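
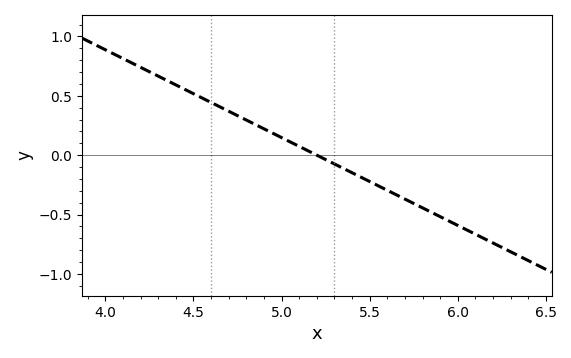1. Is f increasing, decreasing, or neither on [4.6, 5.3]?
decreasing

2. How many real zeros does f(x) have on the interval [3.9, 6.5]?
1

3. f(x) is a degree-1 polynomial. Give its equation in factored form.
y = -0.74(x - 5.2)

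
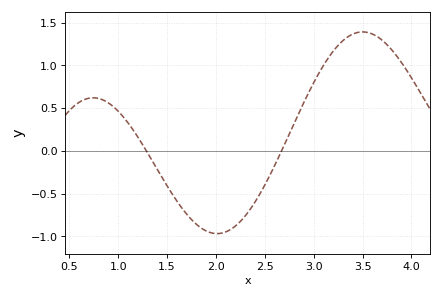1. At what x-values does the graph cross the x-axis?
1.3, 2.65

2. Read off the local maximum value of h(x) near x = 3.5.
1.4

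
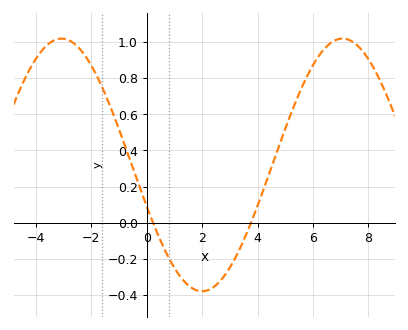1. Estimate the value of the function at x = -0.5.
0.3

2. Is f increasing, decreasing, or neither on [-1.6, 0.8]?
decreasing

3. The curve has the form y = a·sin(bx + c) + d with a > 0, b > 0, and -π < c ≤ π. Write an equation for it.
y = 0.7sin(0.62x - 2.8) + 0.32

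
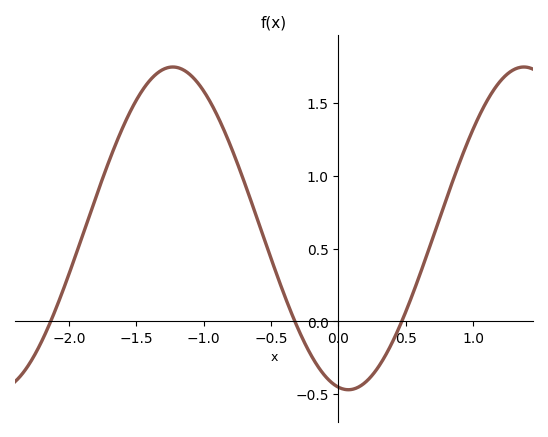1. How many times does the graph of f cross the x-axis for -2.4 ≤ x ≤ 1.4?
3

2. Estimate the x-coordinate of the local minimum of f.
0.1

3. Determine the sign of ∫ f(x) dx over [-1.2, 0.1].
positive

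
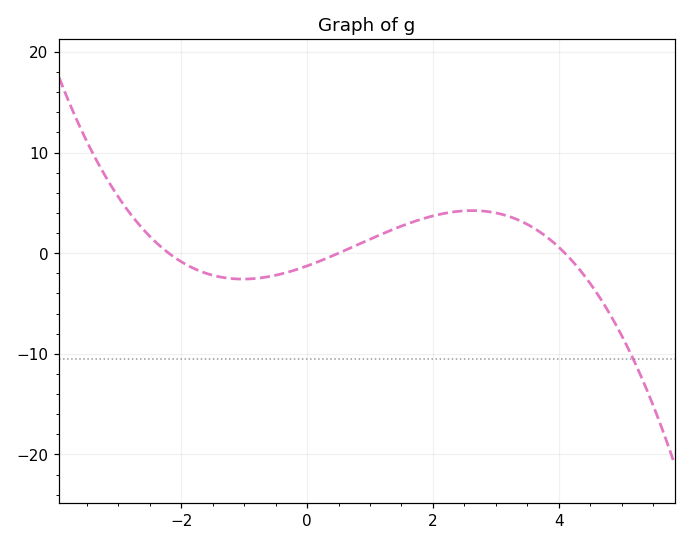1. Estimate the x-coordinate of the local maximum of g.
2.6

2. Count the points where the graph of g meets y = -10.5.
1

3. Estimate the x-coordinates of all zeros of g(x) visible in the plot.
-2.2, 0.6, 4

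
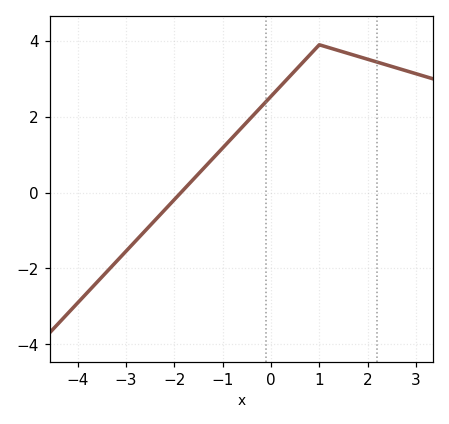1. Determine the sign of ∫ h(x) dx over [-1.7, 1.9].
positive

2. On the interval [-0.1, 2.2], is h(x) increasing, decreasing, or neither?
neither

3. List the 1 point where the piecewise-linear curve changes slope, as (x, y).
(1, 3.9)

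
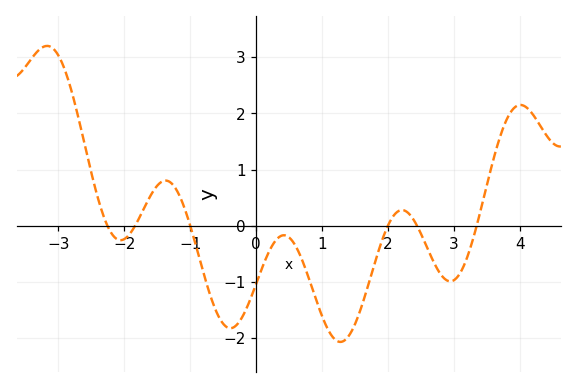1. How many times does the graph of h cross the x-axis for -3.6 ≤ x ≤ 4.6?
6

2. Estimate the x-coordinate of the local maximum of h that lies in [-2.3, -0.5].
-1.4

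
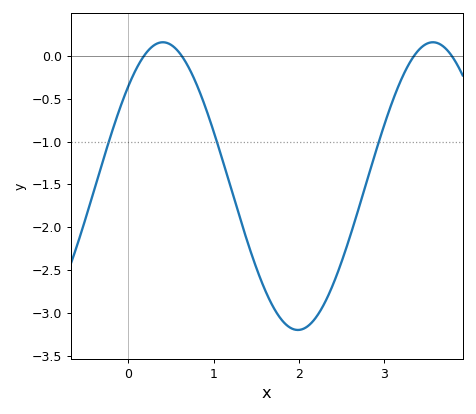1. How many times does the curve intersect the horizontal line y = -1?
3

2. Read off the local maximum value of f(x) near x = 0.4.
0.15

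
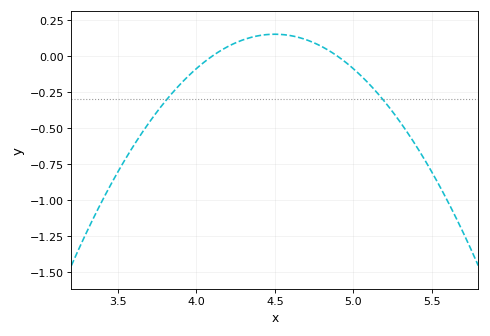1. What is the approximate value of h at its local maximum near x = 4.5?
0.16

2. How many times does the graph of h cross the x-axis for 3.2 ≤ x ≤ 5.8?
2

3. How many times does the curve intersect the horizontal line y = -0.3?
2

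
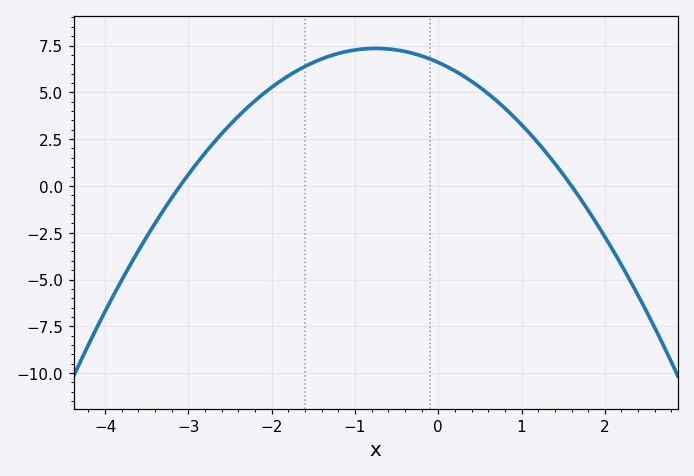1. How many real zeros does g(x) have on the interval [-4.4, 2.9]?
2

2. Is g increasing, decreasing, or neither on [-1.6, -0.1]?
neither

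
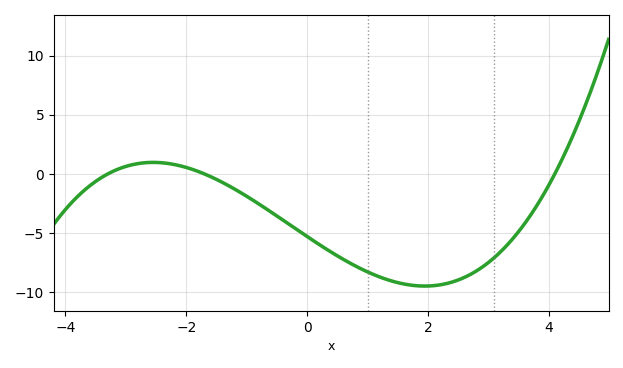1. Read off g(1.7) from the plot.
-9.38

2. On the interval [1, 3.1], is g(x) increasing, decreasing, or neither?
neither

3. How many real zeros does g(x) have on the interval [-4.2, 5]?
3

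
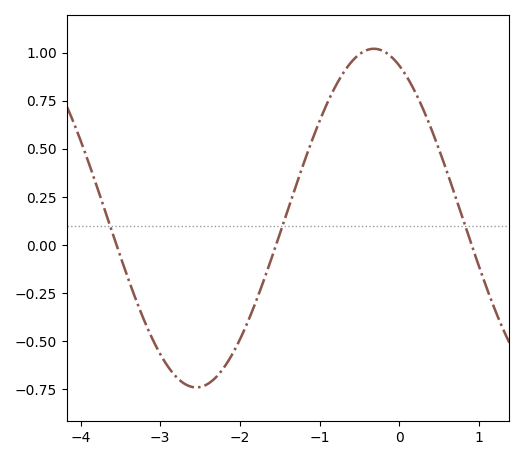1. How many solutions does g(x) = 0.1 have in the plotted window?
3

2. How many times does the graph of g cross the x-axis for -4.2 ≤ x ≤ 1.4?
3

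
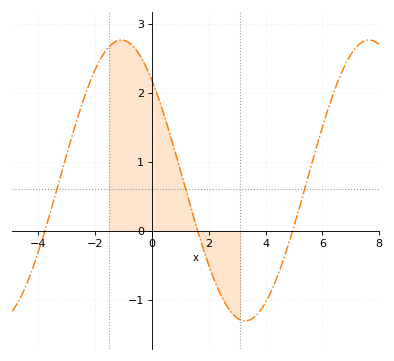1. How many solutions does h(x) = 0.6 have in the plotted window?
3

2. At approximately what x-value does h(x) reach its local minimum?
3.28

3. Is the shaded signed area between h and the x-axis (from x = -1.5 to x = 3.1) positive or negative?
positive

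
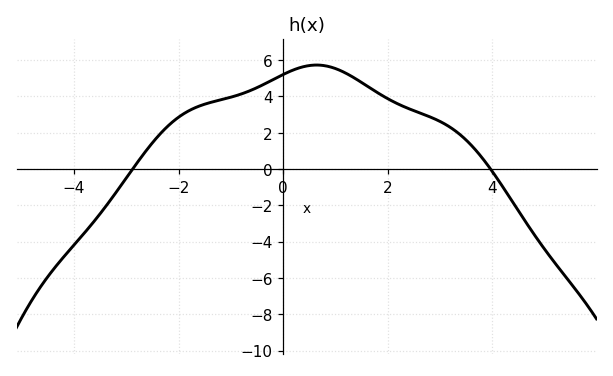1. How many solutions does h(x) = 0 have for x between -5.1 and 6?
2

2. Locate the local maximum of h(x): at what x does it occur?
0.6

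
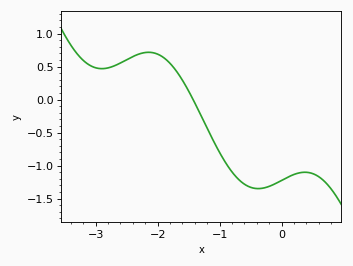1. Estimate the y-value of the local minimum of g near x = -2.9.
0.469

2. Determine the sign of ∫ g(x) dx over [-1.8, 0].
negative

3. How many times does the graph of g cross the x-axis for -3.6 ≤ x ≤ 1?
1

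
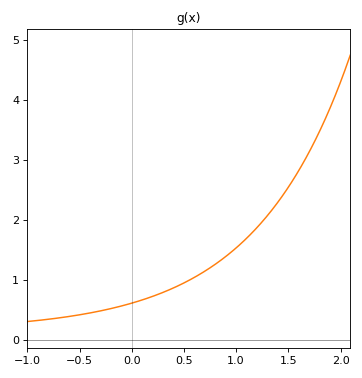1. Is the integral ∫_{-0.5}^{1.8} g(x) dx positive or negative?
positive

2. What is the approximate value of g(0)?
0.61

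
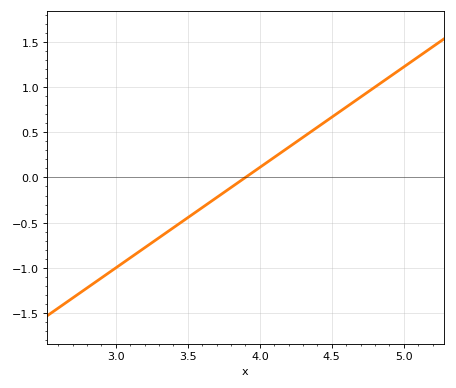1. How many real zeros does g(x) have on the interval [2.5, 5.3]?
1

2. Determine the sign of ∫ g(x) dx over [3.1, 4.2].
negative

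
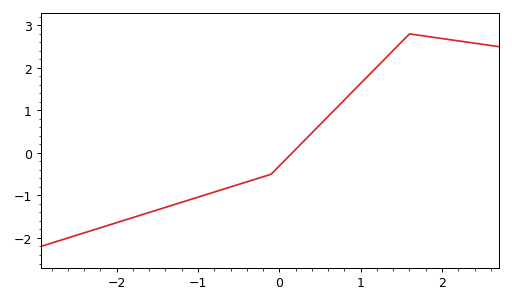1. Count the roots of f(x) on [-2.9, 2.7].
1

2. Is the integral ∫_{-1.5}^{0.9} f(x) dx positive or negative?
negative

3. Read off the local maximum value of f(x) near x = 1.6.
2.8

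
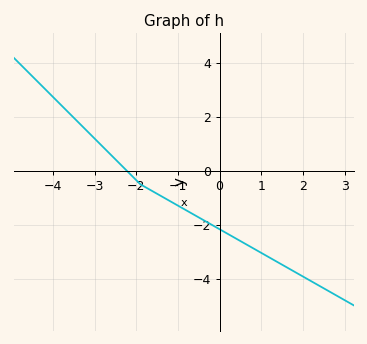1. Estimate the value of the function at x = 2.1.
-4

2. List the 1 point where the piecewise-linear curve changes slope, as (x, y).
(-1.9, -0.5)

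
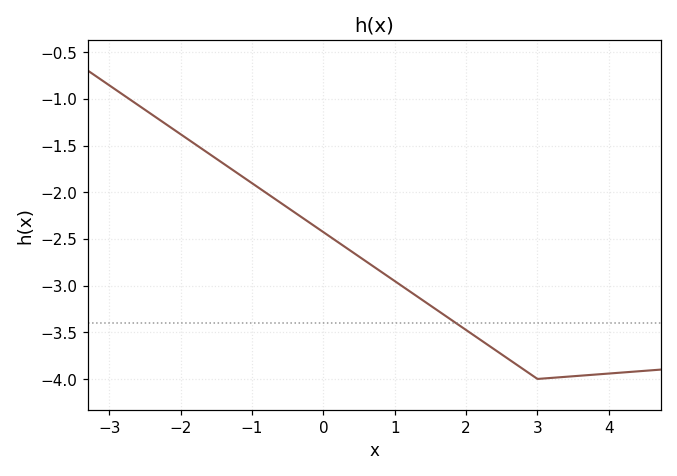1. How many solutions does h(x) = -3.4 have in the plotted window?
1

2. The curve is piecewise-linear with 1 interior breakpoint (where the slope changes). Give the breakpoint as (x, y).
(3, -4)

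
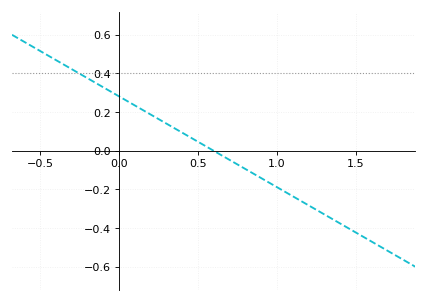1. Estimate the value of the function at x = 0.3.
0.14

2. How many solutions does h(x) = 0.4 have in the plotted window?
1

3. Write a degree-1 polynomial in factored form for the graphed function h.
y = -0.47(x - 0.6)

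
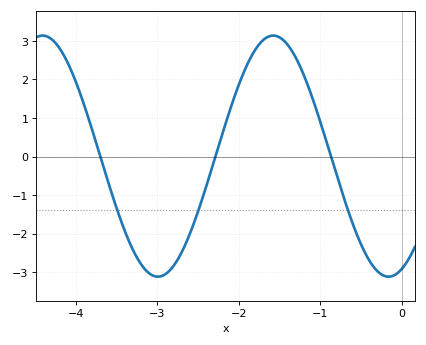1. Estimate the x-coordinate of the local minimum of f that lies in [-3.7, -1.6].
-2.99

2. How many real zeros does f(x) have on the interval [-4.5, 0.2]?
3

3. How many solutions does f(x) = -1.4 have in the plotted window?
3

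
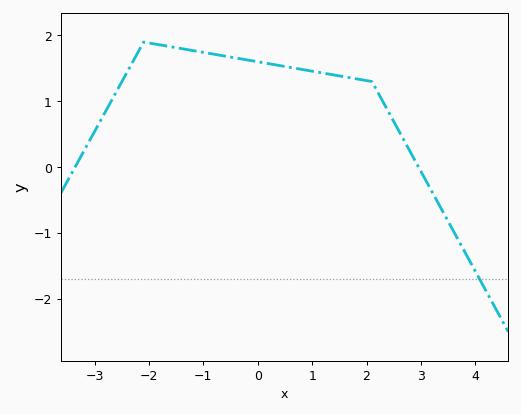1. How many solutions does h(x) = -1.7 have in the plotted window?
1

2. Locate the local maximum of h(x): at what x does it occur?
-2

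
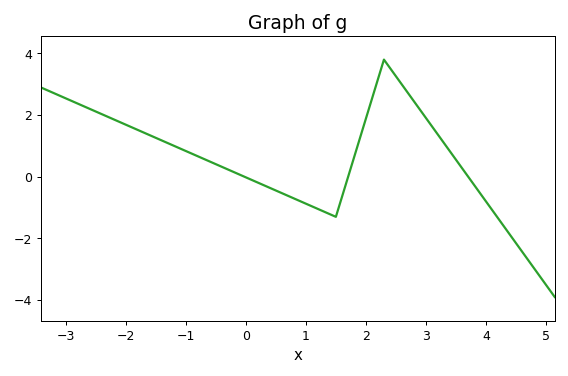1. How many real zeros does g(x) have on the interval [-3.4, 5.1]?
3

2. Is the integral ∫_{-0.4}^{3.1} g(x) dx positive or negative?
positive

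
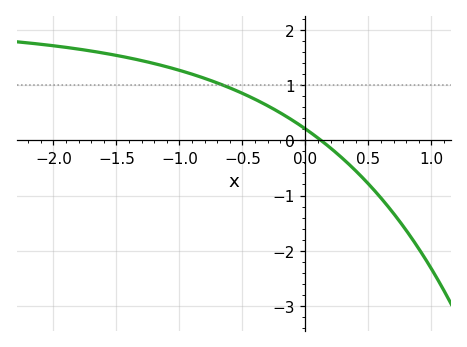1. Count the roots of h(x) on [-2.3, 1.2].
1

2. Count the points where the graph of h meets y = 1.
1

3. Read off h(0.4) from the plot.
-0.6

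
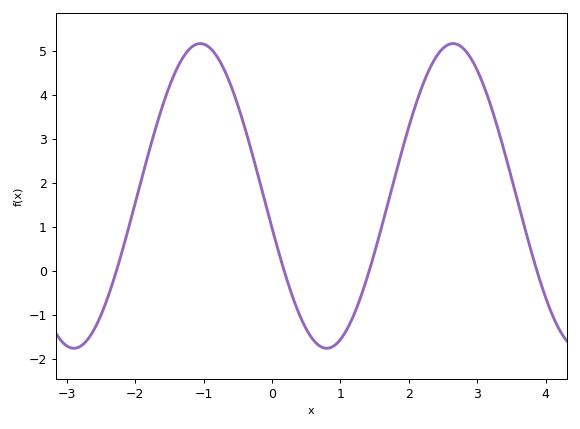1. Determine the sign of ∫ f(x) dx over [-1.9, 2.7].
positive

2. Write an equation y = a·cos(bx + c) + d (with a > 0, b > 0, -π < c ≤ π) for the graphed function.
y = 3.46cos(1.7x + 1.78) + 1.7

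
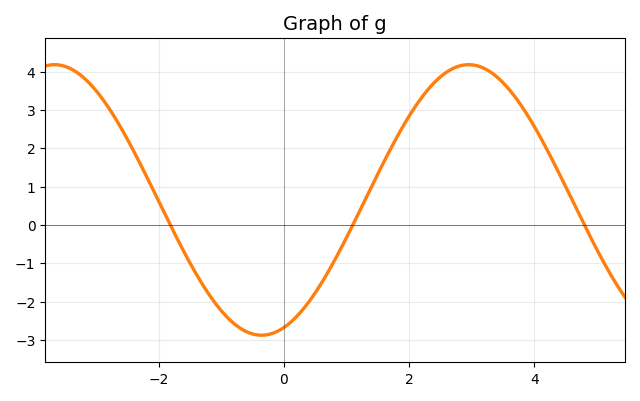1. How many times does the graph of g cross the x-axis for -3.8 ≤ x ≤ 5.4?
3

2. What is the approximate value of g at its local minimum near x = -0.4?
-2.88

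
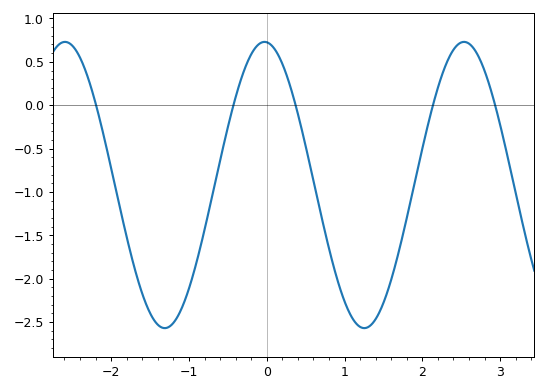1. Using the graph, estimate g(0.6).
-0.869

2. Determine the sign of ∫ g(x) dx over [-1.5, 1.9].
negative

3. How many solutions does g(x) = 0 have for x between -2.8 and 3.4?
5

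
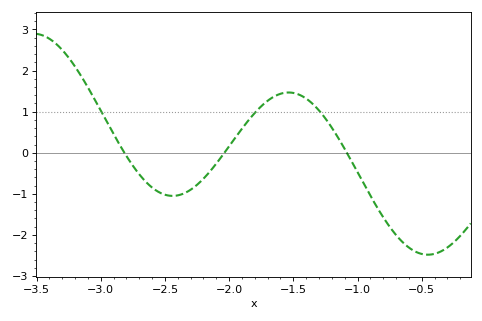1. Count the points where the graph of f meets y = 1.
3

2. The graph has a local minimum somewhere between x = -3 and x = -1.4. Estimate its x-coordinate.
-2.44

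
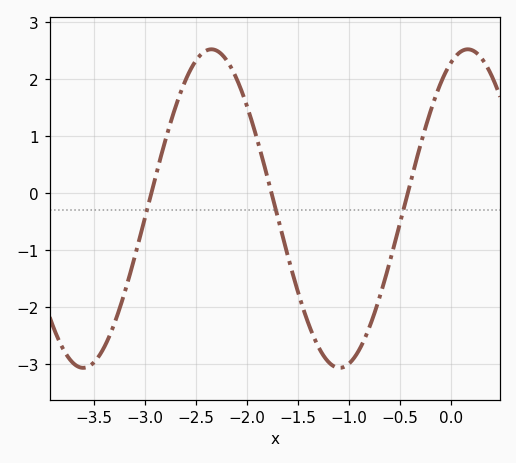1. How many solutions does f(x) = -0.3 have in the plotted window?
3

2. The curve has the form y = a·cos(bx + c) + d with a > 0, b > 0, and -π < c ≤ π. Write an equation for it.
y = 2.79cos(2.5x - 0.41) - 0.27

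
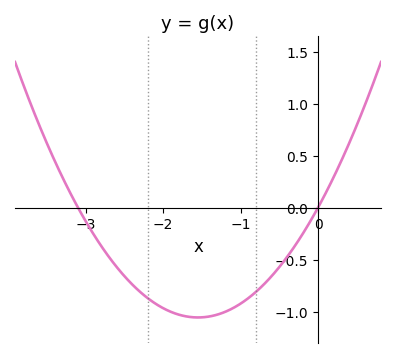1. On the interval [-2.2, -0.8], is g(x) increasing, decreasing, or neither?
neither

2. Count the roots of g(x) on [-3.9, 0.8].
2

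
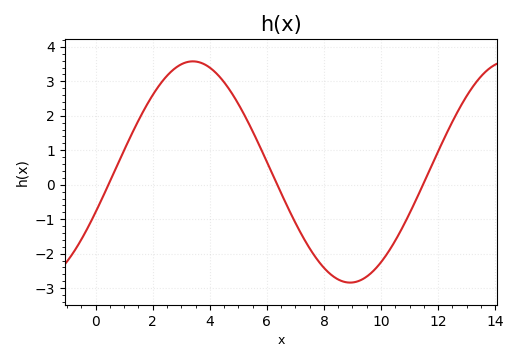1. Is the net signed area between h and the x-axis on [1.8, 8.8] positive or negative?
positive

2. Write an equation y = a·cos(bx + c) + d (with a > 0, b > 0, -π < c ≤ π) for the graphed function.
y = 3.21cos(0.57x - 1.9) + 0.37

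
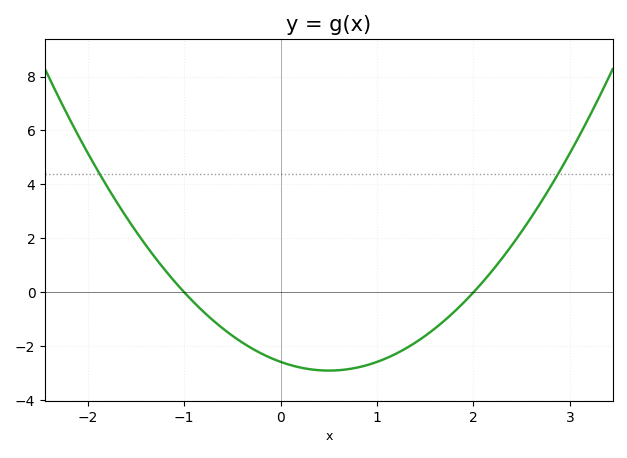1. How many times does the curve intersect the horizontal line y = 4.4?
2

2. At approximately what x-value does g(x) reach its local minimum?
0.5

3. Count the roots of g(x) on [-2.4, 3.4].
2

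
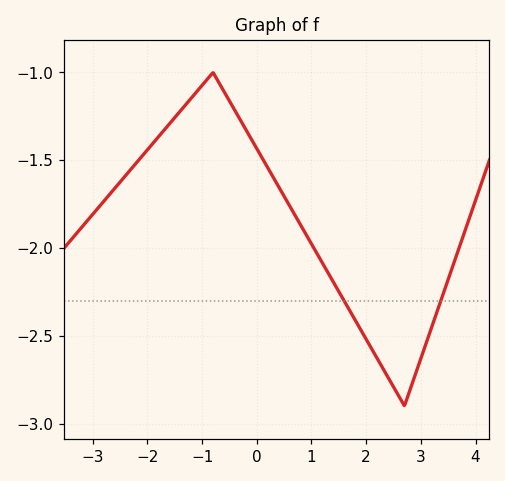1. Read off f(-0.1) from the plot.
-1.4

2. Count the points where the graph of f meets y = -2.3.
2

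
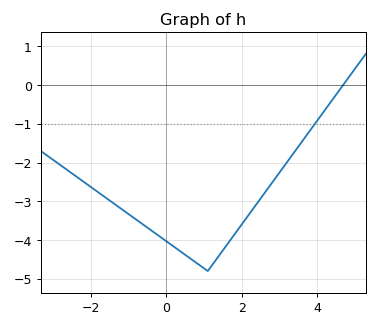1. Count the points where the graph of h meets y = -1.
1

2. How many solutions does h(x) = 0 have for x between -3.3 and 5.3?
1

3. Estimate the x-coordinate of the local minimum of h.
1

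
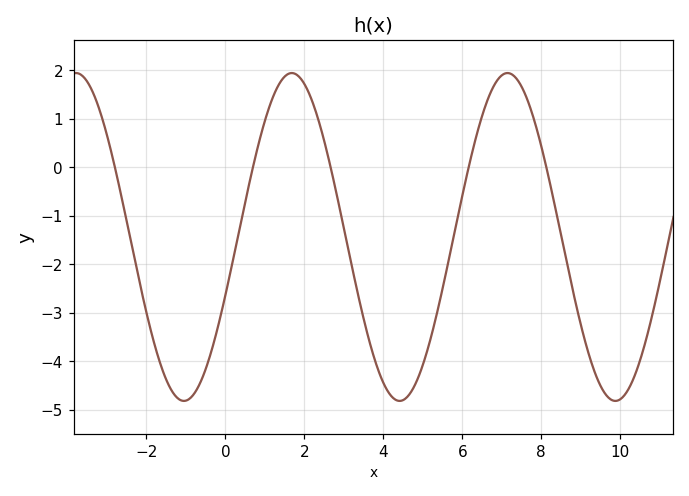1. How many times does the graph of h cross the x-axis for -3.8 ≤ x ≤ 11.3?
5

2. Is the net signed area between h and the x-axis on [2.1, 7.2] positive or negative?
negative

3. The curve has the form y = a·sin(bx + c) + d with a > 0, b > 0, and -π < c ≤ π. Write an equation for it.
y = 3.38sin(1.1x - 0.36) - 1.44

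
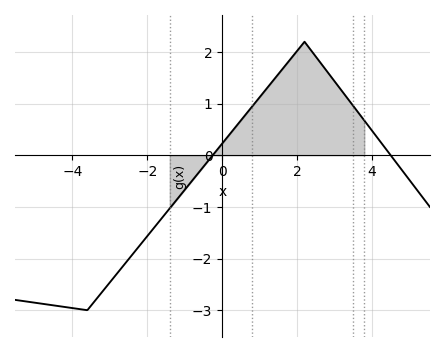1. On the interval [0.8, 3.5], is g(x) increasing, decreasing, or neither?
neither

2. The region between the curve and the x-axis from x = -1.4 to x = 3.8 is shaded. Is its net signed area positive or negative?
positive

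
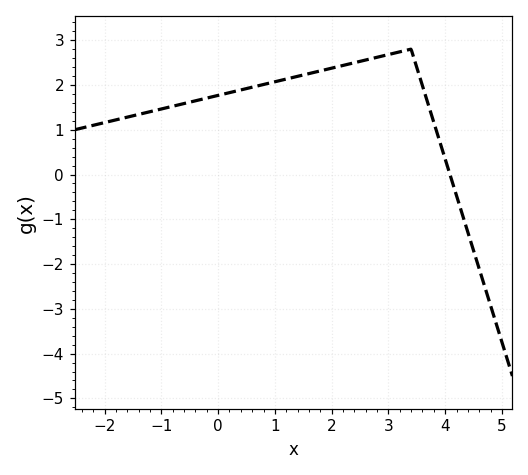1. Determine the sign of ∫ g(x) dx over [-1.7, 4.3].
positive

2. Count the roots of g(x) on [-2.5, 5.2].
1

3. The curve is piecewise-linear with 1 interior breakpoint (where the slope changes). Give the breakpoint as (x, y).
(3.4, 2.8)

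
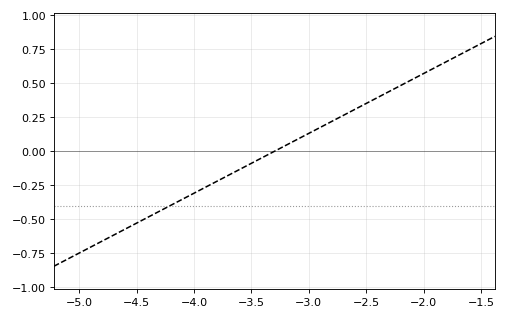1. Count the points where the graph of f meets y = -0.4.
1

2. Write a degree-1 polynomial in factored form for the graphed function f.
y = 0.44(x + 3.3)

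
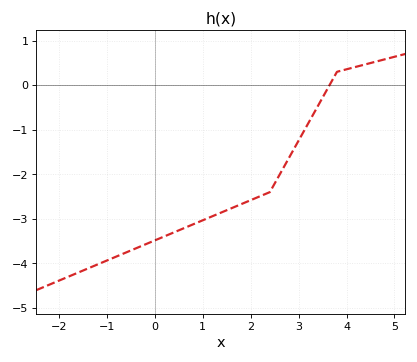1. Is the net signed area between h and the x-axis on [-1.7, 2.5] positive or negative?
negative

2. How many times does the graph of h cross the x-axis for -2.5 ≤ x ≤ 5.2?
1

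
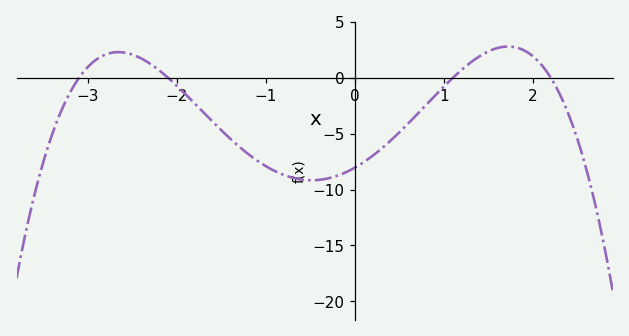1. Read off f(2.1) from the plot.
1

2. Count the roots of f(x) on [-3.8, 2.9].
4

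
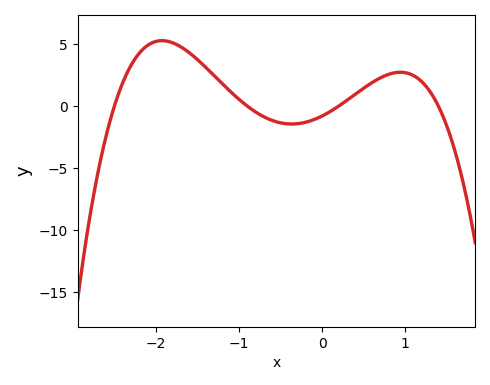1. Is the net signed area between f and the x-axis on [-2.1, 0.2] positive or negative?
positive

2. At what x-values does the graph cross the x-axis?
-2.5, -0.9, 0.2, 1.4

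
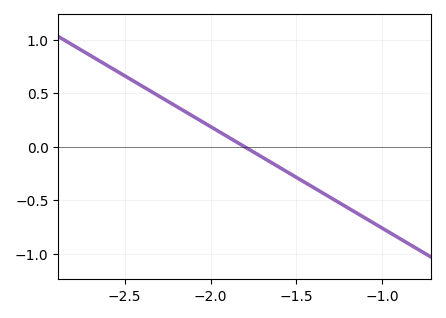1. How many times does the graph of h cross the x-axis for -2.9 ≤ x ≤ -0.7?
1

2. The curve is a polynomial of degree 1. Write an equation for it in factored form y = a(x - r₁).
y = -0.95(x + 1.8)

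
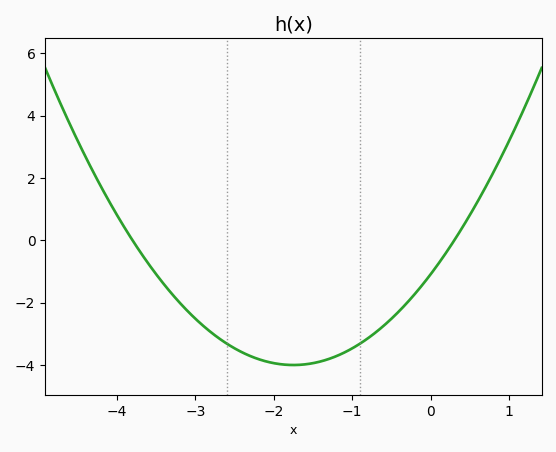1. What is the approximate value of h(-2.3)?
-3.8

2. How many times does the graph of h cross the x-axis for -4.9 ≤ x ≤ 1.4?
2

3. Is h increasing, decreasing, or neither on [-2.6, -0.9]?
neither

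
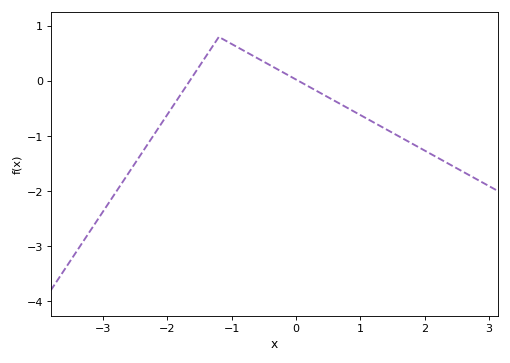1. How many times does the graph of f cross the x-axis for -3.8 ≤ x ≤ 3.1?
2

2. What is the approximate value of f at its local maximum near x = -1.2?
0.8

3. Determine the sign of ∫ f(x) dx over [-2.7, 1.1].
negative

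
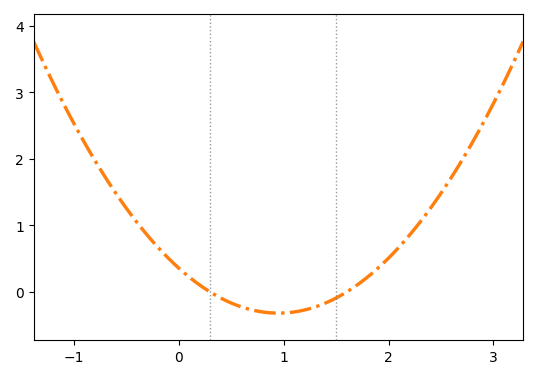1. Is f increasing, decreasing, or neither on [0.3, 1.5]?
neither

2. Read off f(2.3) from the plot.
1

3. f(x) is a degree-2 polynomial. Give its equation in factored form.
y = 0.75(x - 0.3)(x - 1.6)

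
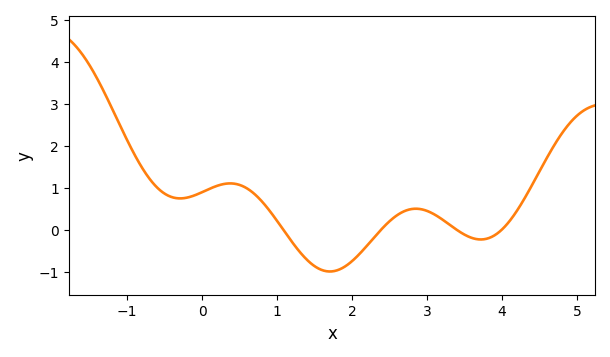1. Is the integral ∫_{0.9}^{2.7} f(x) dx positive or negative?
negative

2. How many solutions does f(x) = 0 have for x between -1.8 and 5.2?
4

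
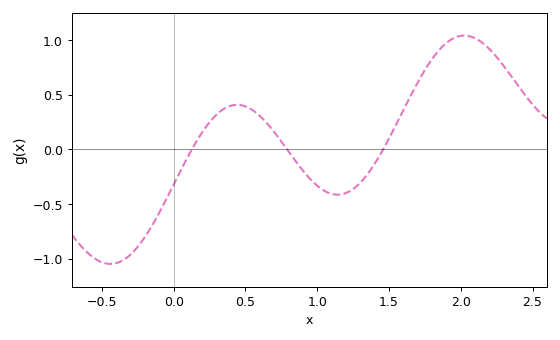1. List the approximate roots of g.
0.126, 0.789, 1.46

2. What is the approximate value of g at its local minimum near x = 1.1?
-0.414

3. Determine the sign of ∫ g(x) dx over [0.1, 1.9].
positive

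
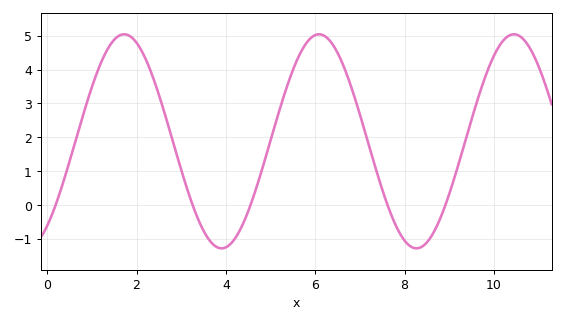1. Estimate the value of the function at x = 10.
4.4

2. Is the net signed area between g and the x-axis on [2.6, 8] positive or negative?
positive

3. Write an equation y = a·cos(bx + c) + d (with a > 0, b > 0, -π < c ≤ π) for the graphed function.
y = 3.16cos(1.4x - 2.5) + 1.88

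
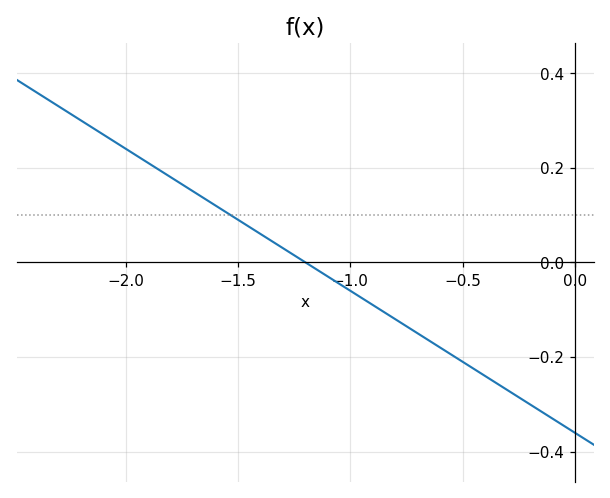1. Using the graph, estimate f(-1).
-0.06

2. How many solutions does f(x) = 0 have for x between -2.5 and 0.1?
1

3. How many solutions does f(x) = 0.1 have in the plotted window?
1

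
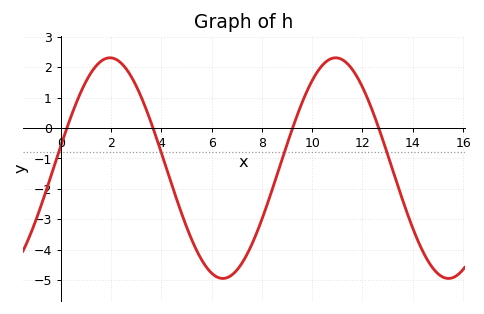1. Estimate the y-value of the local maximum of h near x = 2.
2.3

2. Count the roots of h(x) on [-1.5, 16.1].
4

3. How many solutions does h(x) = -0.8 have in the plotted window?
4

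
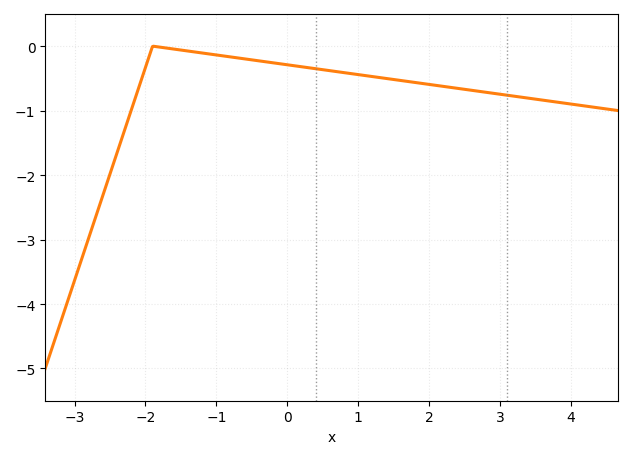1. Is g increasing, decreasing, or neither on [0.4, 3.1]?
decreasing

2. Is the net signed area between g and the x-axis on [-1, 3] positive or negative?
negative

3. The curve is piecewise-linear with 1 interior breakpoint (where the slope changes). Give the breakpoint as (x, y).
(-1.9, 0)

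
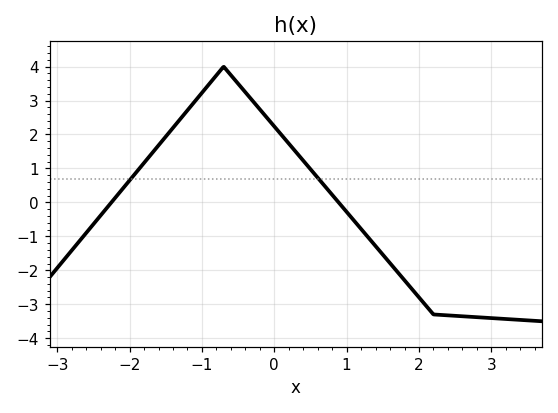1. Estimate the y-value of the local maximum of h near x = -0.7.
4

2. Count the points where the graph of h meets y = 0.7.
2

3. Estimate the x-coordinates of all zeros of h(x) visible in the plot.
-2.25, 0.889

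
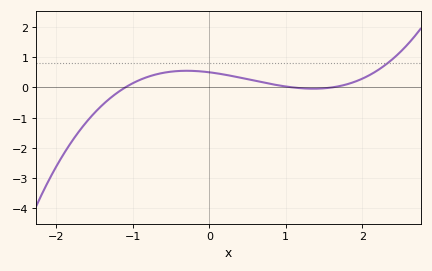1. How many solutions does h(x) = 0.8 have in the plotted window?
1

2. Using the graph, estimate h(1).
0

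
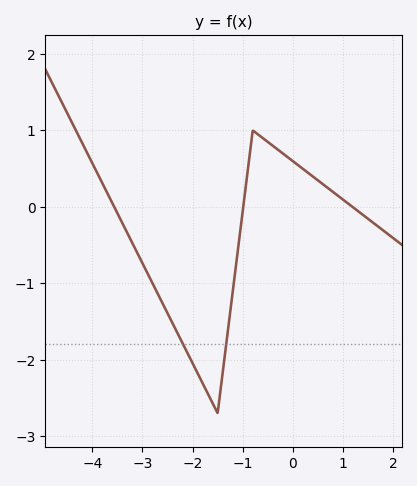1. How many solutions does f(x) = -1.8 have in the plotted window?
2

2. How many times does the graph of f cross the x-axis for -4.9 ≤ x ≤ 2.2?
3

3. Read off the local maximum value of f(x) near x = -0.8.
0.999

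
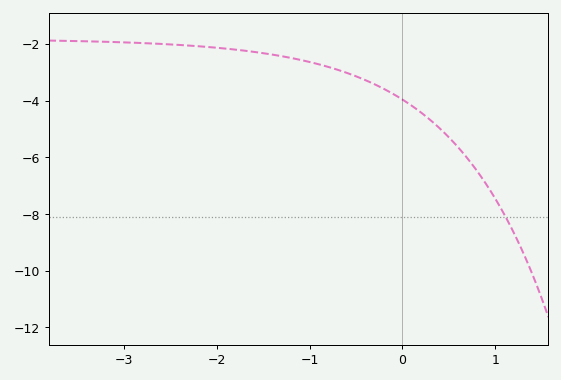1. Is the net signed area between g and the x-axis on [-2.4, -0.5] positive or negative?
negative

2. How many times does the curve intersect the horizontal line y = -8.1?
1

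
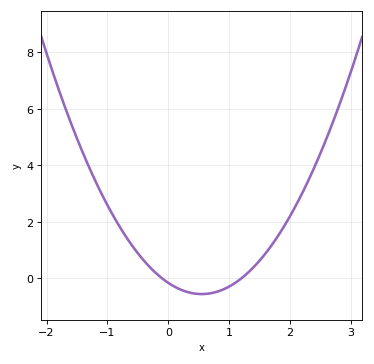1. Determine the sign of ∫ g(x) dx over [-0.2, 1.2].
negative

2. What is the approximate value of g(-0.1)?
0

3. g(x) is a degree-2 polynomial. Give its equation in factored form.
y = 1.31(x + 0.1)(x - 1.2)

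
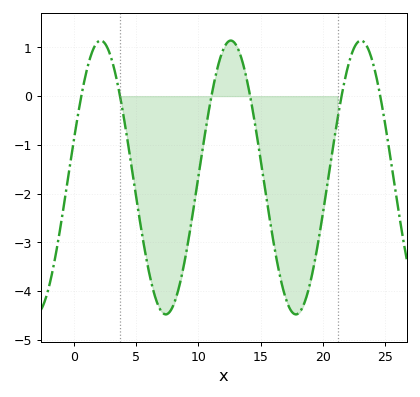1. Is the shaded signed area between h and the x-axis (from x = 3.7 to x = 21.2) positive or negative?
negative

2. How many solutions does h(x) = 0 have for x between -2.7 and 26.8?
6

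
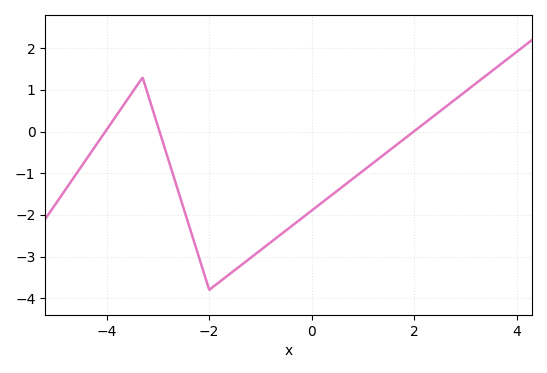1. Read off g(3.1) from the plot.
1.06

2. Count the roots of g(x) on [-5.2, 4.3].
3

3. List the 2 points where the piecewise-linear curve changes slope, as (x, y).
(-3.3, 1.3); (-2, -3.8)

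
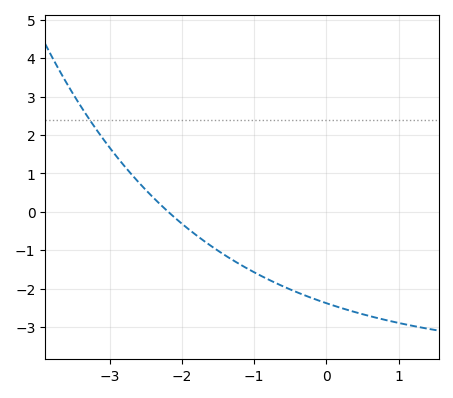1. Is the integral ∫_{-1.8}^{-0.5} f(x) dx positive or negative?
negative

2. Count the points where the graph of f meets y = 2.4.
1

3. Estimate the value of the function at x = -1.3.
-1.3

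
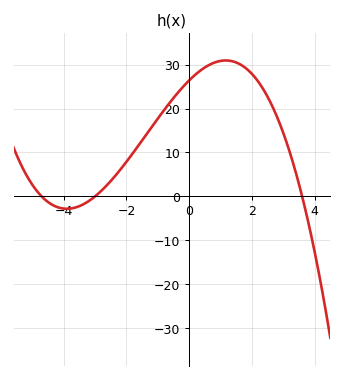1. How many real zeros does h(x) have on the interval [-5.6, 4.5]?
3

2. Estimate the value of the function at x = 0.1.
27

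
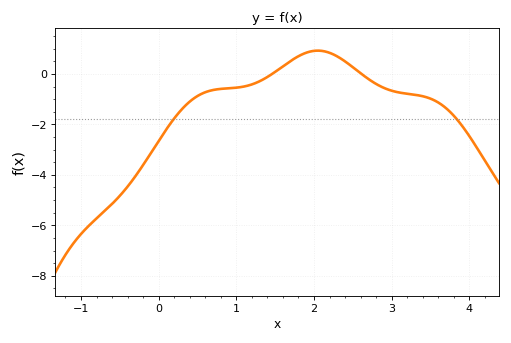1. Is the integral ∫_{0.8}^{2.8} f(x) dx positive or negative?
positive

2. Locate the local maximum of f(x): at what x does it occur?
2.05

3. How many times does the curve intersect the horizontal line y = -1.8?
2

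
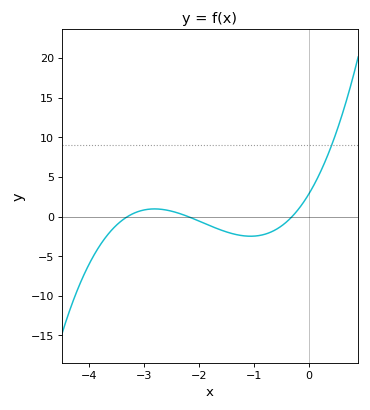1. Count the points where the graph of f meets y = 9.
1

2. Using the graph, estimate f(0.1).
4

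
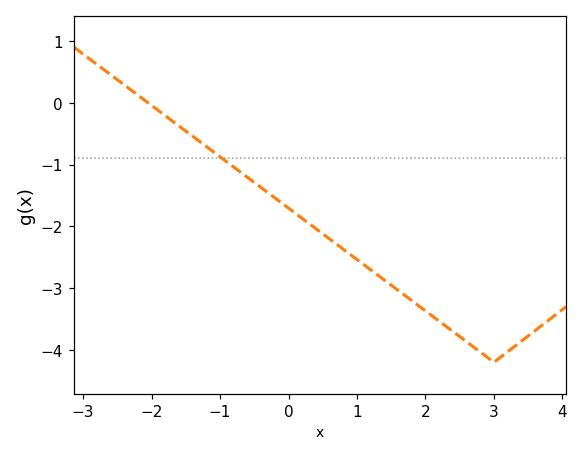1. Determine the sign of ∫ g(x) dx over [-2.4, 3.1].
negative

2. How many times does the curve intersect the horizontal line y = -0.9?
1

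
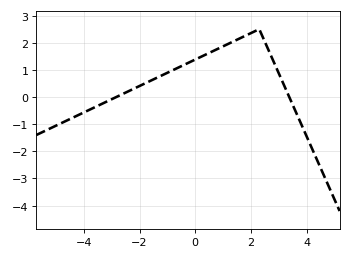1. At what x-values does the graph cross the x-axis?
-2.83, 3.38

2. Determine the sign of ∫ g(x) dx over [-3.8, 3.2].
positive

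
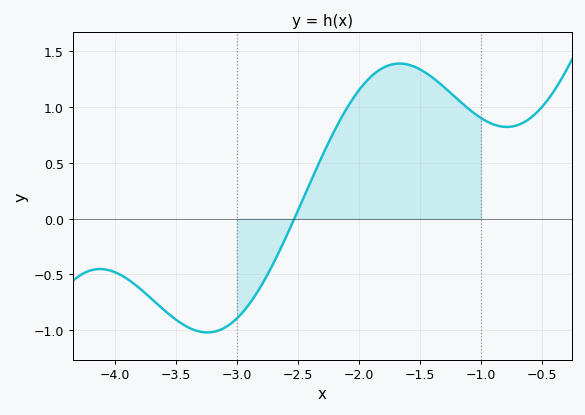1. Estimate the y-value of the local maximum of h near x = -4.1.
-0.45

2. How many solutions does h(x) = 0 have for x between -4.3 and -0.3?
1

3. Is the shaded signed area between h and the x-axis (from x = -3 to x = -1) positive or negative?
positive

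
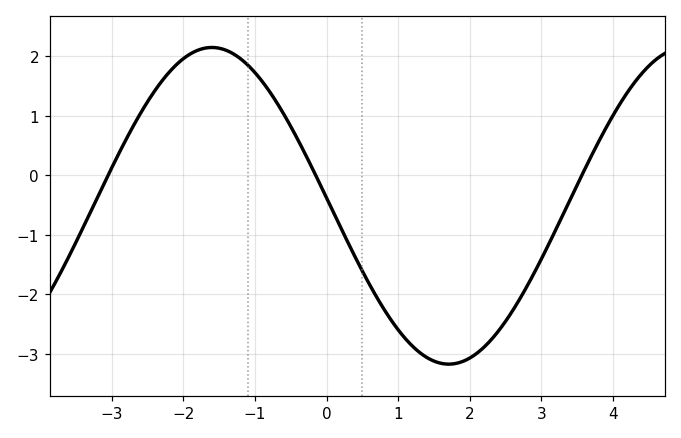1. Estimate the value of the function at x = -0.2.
0.1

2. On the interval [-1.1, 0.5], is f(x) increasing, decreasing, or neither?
decreasing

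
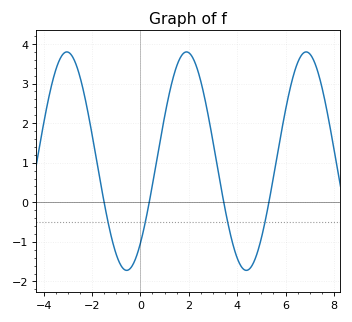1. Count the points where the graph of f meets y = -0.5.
4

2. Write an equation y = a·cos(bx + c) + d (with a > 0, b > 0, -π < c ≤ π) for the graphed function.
y = 2.76cos(1.27x - 2.42) + 1.04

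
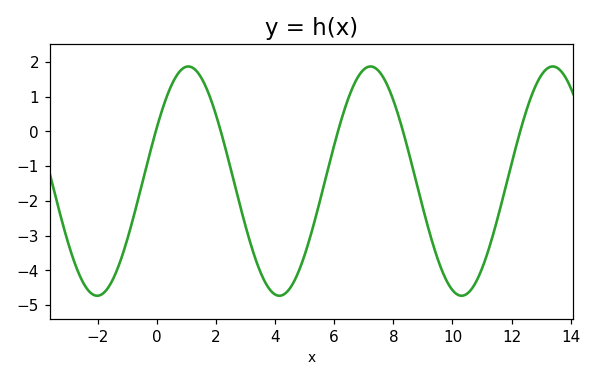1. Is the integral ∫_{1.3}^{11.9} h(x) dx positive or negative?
negative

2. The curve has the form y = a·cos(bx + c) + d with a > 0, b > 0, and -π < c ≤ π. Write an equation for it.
y = 3.3cos(1.02x - 1.09) - 1.43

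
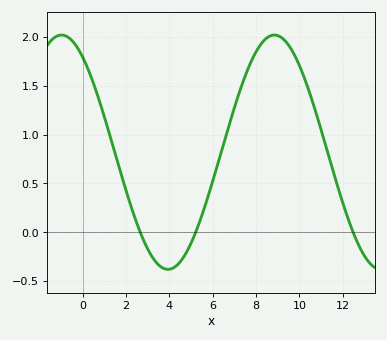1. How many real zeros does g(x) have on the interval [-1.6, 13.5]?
3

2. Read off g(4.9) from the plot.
-0.161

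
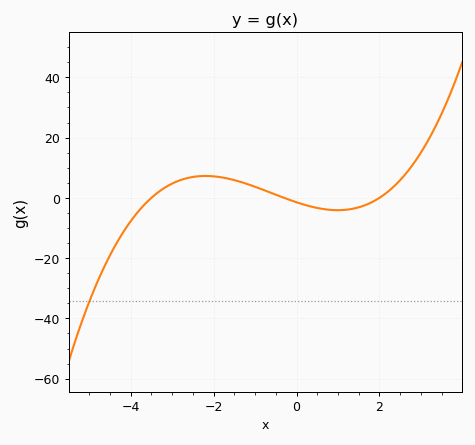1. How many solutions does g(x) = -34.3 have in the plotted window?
1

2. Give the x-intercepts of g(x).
-3.5, -0.3, 2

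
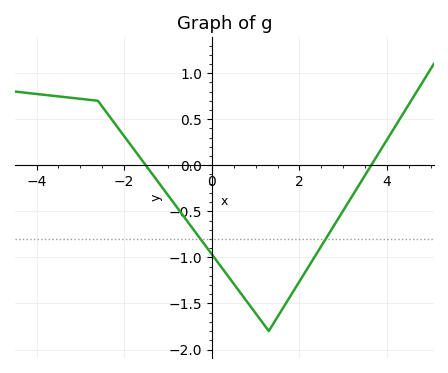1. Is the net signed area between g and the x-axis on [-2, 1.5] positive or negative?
negative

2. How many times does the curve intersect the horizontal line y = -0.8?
2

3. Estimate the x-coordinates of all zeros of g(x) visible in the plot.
-1.51, 3.64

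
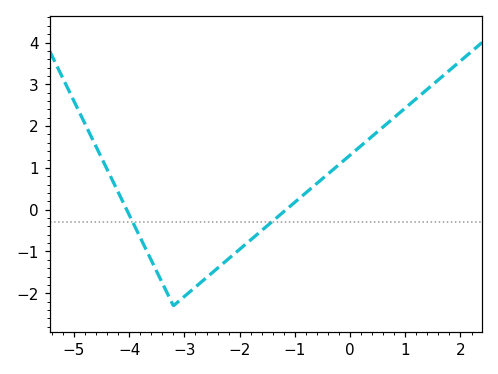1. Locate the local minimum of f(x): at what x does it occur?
-3.2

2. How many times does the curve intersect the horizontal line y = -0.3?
2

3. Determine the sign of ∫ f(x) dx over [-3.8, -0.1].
negative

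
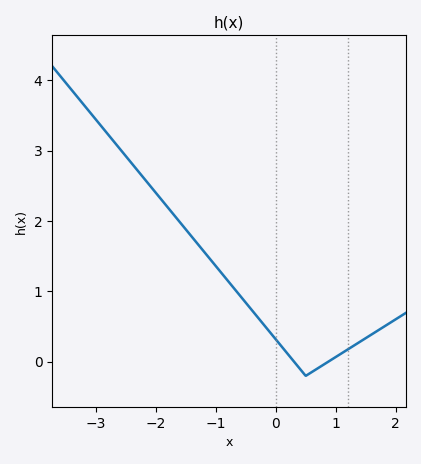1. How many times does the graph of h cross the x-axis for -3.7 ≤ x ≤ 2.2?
2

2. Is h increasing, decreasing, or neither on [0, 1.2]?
neither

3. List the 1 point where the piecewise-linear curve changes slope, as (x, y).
(0.5, -0.2)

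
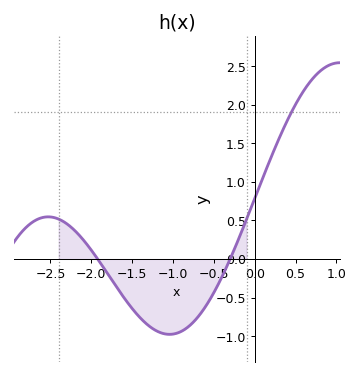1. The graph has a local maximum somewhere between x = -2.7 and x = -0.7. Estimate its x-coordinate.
-2.5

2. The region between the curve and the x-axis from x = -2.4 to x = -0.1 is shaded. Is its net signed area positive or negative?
negative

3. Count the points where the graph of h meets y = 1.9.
1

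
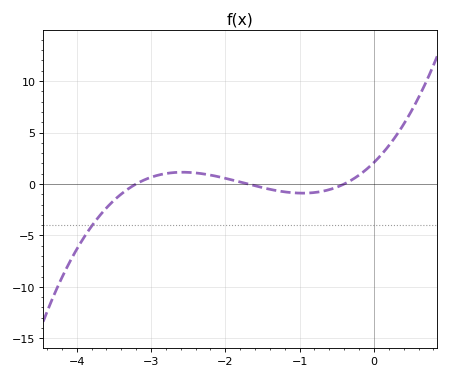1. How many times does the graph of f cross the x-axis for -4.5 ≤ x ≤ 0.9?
3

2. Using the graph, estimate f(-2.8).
1.01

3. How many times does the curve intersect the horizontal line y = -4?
1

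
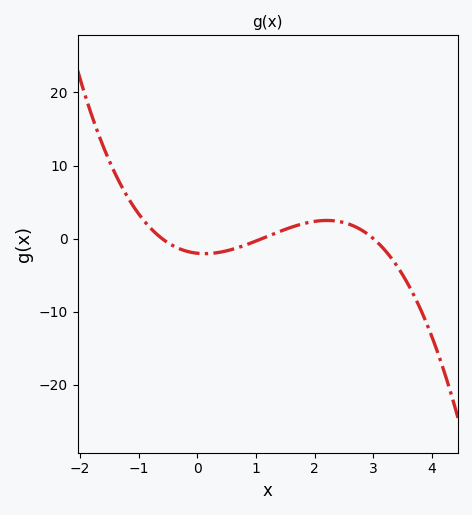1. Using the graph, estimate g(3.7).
-8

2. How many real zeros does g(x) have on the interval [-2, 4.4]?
3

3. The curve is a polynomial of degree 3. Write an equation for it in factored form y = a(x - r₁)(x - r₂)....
y = -1.01(x + 0.6)(x - 1.1)(x - 3)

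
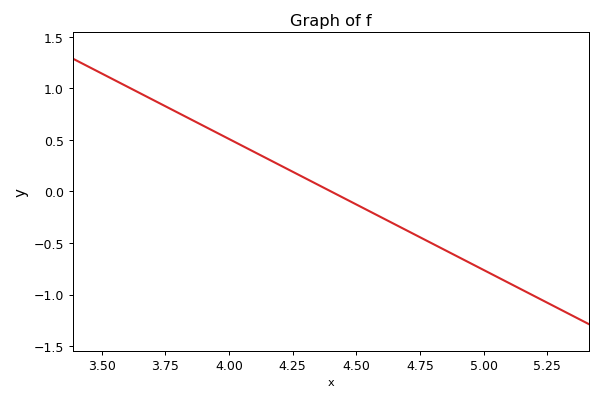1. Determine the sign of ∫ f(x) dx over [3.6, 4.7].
positive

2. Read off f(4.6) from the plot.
-0.25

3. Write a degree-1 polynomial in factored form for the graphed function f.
y = -1.27(x - 4.4)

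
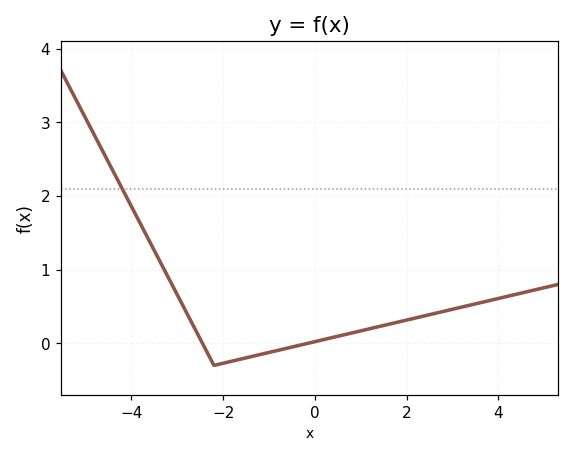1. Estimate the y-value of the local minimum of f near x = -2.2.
-0.3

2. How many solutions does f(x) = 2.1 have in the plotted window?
1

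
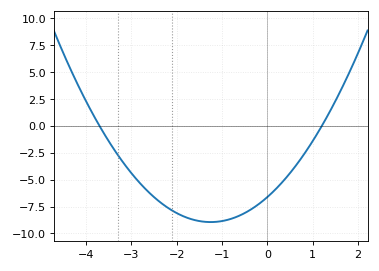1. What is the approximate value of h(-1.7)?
-8.5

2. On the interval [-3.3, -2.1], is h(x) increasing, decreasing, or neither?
decreasing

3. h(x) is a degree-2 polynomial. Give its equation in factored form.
y = 1.49(x + 3.7)(x - 1.2)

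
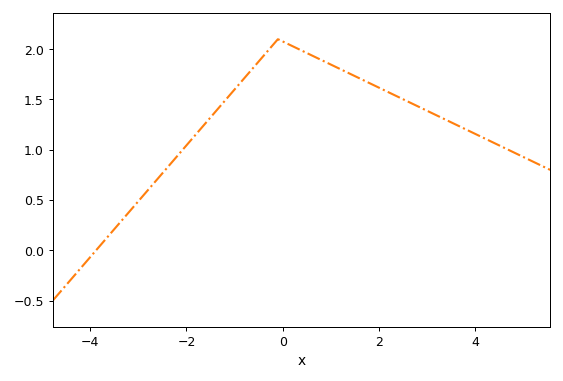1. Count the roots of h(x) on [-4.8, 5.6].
1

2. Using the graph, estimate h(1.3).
1.78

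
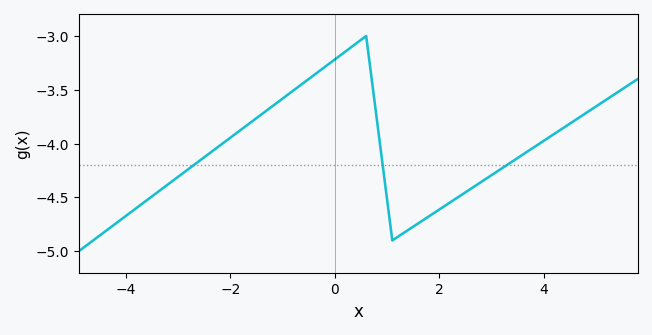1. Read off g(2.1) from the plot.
-4.6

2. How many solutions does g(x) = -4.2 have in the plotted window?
3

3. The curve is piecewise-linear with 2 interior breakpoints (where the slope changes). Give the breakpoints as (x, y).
(0.6, -3); (1.1, -4.9)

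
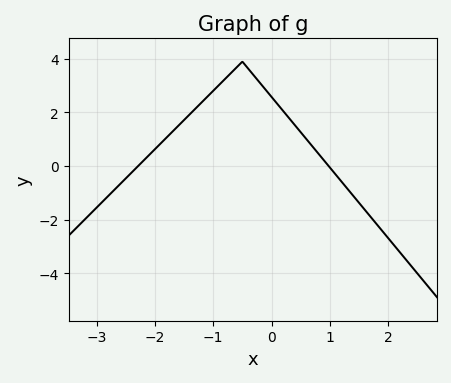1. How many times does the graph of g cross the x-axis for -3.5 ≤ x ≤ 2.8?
2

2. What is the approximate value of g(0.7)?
0.737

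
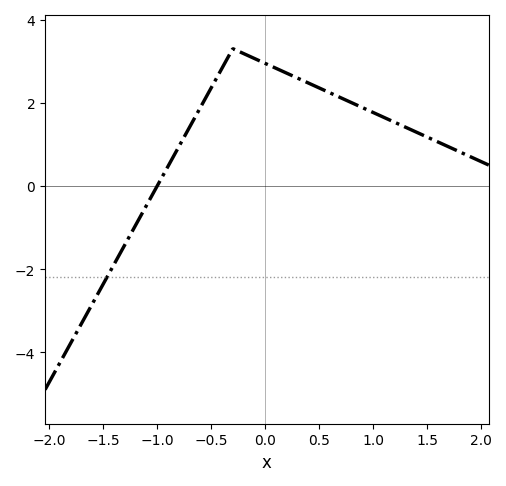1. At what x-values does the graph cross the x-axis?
-1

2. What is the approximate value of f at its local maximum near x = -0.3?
3.3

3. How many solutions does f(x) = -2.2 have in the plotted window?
1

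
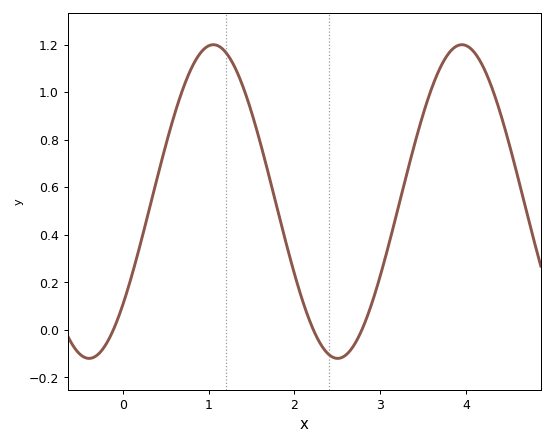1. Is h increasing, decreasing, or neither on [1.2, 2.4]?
decreasing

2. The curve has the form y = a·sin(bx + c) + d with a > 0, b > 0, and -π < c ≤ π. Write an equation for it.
y = 0.66sin(2.17x - 0.72) + 0.54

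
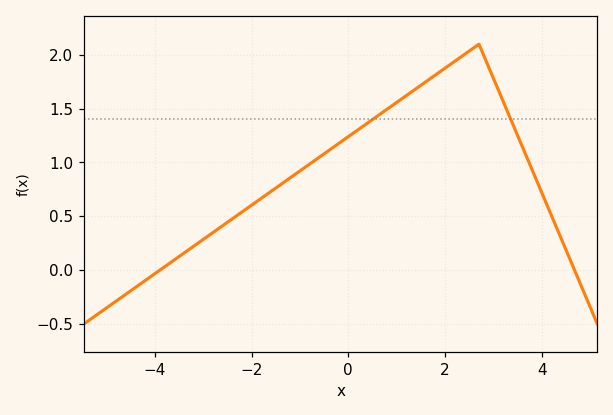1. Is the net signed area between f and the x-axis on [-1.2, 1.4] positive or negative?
positive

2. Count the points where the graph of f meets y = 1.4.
2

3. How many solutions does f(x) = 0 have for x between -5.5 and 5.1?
2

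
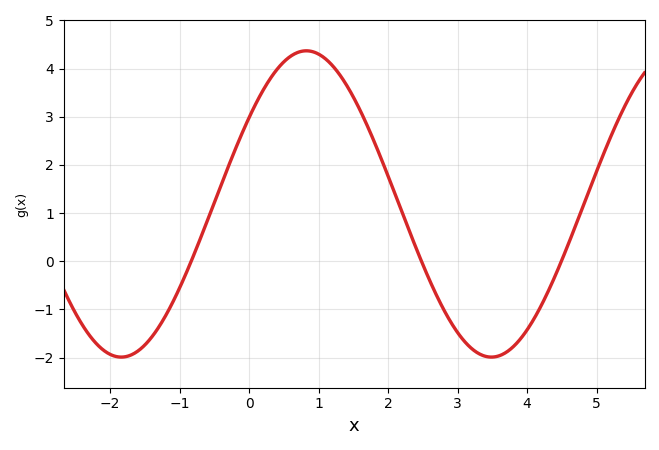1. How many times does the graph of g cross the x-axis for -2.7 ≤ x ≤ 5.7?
3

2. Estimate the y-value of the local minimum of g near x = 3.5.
-2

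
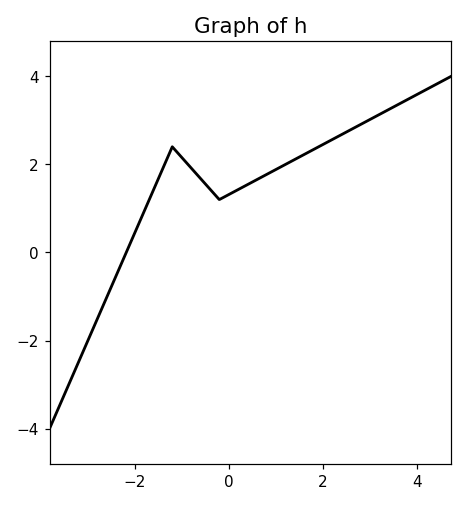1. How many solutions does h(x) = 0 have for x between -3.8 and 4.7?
1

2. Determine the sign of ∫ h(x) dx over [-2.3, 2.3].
positive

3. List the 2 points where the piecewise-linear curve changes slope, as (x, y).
(-1.2, 2.4); (-0.2, 1.2)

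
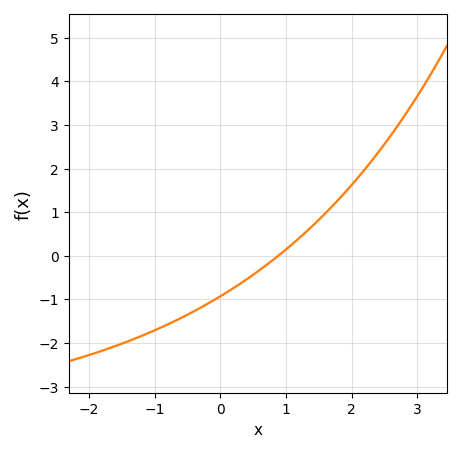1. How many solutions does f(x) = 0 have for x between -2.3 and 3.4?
1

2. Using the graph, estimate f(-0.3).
-1.19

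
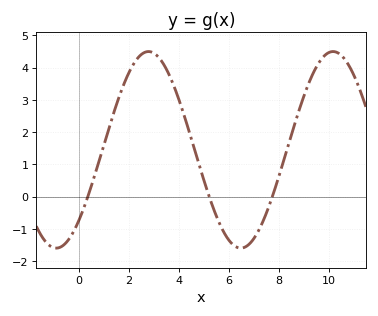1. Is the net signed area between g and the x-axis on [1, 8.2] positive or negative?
positive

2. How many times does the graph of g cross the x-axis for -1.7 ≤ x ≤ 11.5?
3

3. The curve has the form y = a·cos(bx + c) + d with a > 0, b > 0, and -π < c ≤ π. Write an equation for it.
y = 3.05cos(0.85x - 2.36) + 1.45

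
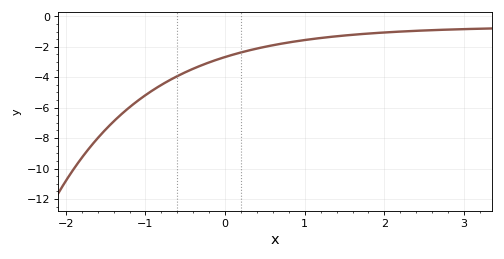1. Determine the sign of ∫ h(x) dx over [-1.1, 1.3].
negative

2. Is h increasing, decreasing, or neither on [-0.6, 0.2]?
increasing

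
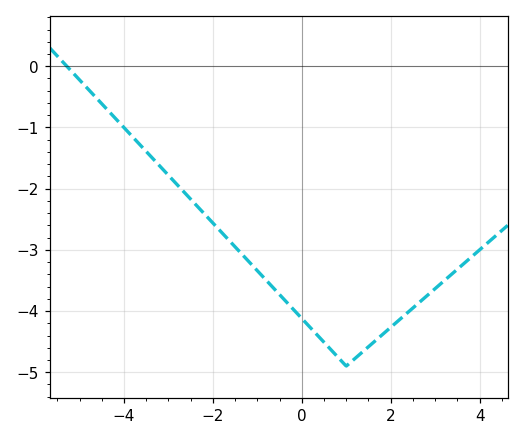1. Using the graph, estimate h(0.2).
-4.28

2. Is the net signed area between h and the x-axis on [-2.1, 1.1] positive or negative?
negative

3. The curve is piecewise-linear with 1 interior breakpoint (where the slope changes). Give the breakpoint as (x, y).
(1, -4.9)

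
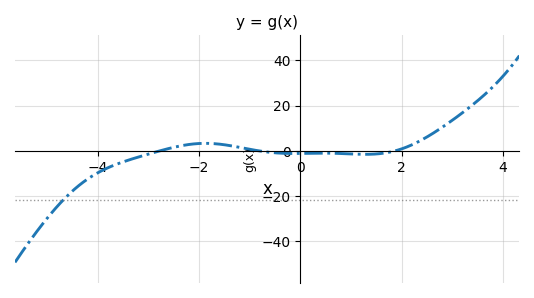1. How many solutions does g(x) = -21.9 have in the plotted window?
1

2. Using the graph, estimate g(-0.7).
-0.415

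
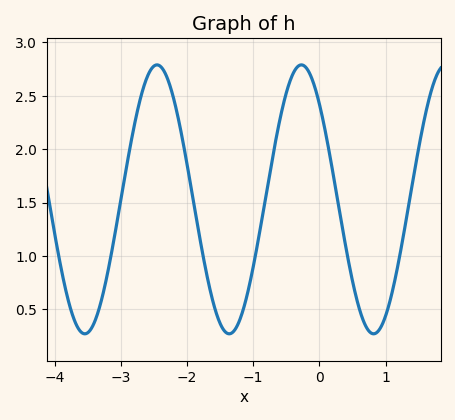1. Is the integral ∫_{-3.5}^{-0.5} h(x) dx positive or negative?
positive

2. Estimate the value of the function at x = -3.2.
0.85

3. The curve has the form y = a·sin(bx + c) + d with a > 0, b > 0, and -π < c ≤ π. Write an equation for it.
y = 1.26sin(2.9x + 2.4) + 1.53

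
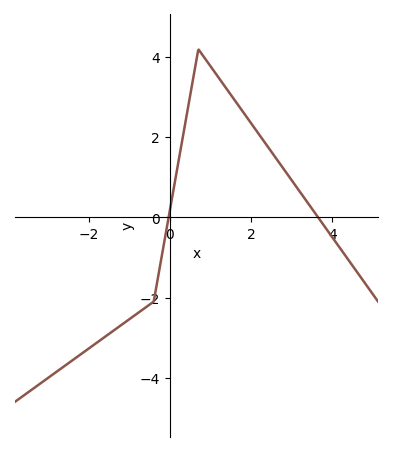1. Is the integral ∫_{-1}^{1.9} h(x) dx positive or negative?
positive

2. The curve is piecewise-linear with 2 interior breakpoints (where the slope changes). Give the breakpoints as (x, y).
(-0.4, -2.1); (0.7, 4.2)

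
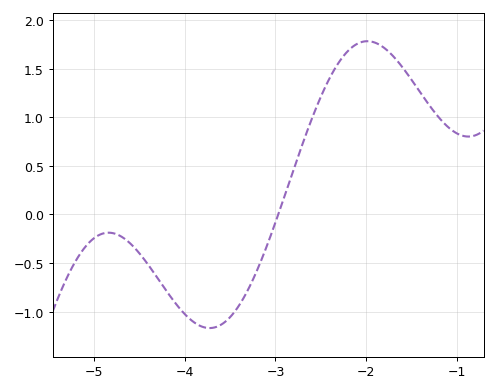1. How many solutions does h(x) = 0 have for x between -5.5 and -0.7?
1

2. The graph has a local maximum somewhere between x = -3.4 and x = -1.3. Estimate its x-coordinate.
-1.99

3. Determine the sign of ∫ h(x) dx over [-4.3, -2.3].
negative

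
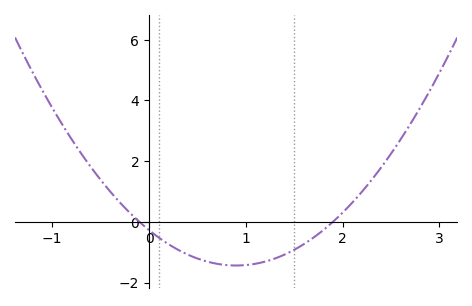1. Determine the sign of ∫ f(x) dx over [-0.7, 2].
negative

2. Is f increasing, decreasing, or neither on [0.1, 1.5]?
neither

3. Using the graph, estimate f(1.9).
0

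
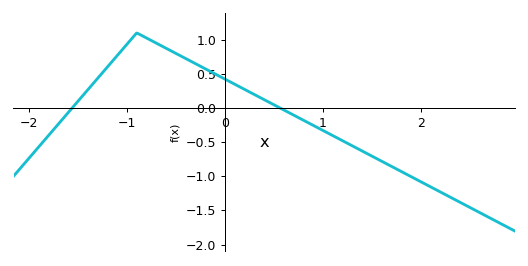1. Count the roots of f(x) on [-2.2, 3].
2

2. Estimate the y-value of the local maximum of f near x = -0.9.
1.1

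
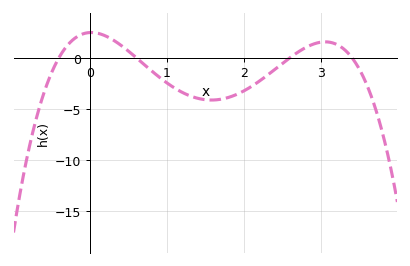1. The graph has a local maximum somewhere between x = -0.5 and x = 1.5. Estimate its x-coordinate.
0.018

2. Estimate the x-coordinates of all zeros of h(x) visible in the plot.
-0.4, 0.6, 2.6, 3.4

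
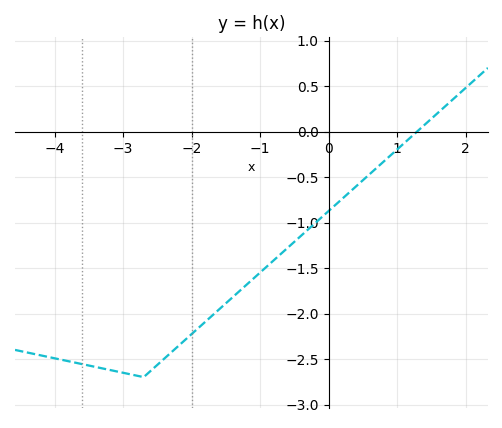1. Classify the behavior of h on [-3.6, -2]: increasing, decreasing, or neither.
neither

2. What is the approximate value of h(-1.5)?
-1.89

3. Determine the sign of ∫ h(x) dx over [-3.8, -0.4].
negative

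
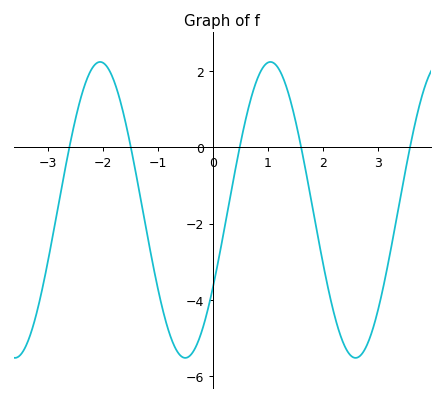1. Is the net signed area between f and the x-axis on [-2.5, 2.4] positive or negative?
negative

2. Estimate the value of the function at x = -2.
2.2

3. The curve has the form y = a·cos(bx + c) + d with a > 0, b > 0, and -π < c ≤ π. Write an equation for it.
y = 3.88cos(2x - 2.1) - 1.64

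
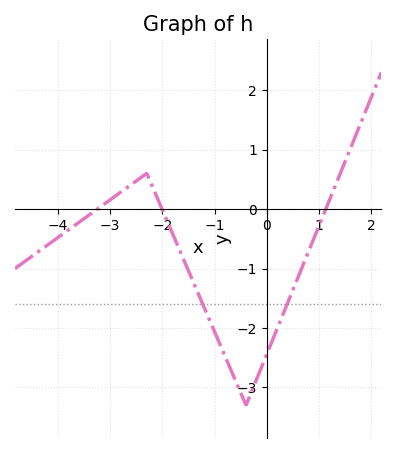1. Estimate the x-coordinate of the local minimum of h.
-0.4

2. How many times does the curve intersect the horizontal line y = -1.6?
2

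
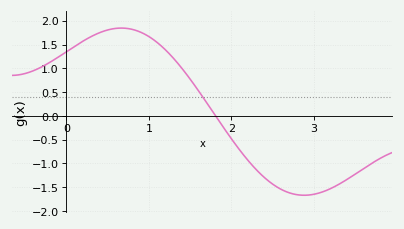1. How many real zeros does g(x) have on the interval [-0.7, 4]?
1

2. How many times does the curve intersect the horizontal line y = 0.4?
1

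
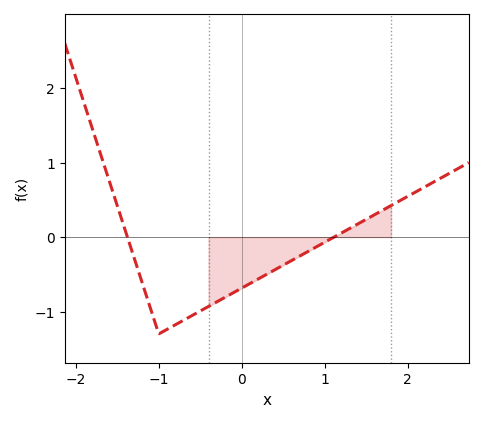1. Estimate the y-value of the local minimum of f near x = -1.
-1.3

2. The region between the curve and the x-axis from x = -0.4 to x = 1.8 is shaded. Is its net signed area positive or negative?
negative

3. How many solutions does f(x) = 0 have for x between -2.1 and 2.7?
2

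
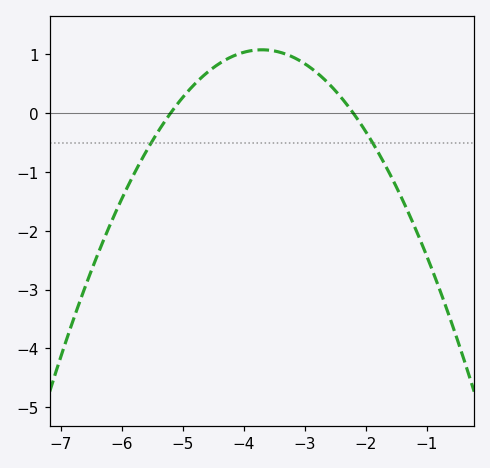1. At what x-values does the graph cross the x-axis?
-5.2, -2.2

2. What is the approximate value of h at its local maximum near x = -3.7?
1.1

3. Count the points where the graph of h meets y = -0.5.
2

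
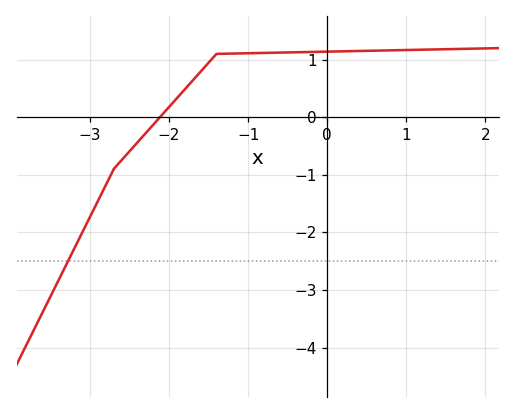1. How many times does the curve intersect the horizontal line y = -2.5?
1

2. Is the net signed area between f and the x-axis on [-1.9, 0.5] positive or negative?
positive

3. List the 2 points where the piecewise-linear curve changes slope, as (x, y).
(-2.7, -0.9); (-1.4, 1.1)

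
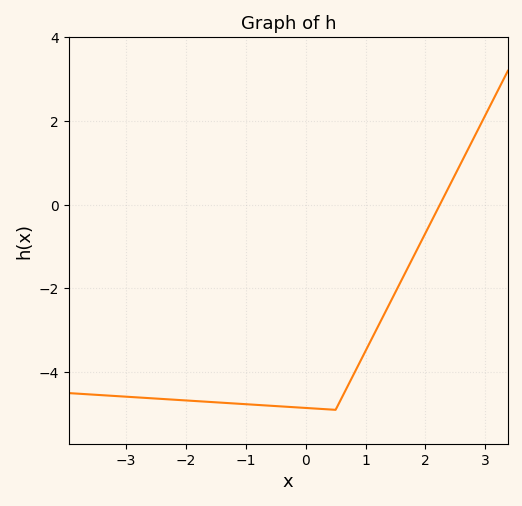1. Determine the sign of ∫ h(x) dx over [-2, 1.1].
negative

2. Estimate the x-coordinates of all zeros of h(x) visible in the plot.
2.2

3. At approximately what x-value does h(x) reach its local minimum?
0.5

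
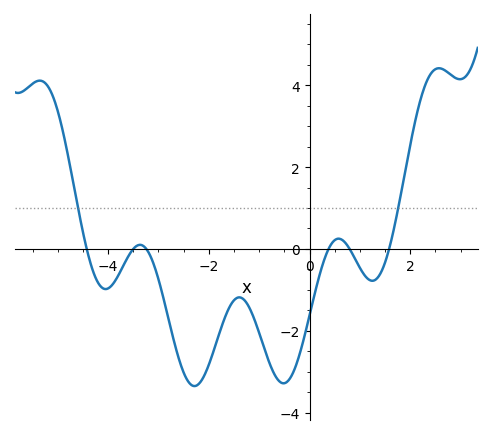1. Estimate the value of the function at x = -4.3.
-0.545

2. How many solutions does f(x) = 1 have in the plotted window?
2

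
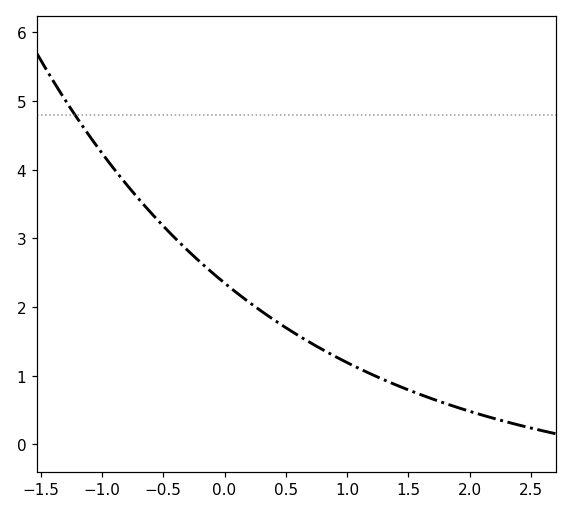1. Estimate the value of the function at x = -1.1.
4.49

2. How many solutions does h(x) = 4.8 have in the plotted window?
1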